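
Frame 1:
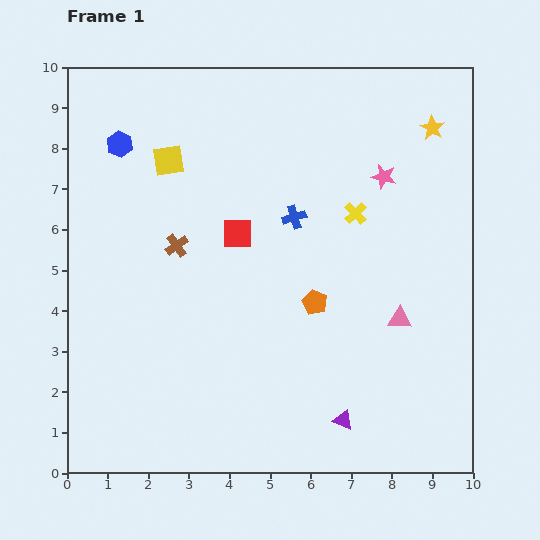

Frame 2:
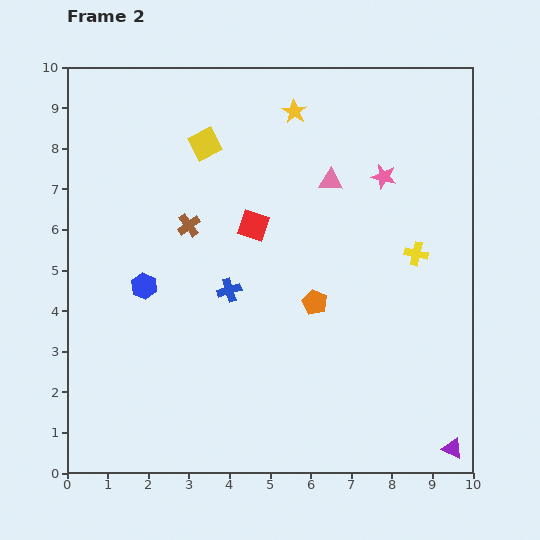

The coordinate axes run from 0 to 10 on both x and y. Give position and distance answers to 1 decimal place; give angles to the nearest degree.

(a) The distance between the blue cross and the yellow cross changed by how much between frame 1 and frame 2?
+3.2

Distance in frame 1: 1.5. Distance in frame 2: 4.7.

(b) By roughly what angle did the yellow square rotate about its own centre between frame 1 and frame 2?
18° counter-clockwise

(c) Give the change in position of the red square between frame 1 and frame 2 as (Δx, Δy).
(0.4, 0.2)

The red square was at (4.2, 5.9) in frame 1 and (4.6, 6.1) in frame 2.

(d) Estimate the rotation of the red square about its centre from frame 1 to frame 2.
18° clockwise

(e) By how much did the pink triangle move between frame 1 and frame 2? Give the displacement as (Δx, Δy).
(-1.7, 3.4)

The pink triangle was at (8.2, 3.8) in frame 1 and (6.5, 7.2) in frame 2.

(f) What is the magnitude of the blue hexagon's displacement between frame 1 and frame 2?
3.6

The blue hexagon moved from (1.3, 8.1) to (1.9, 4.6), a distance of √(0.6² + 3.5²) ≈ 3.6.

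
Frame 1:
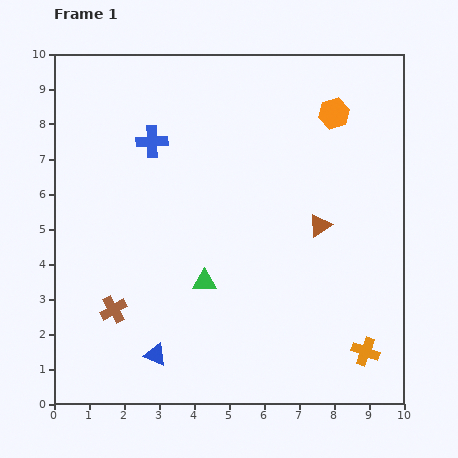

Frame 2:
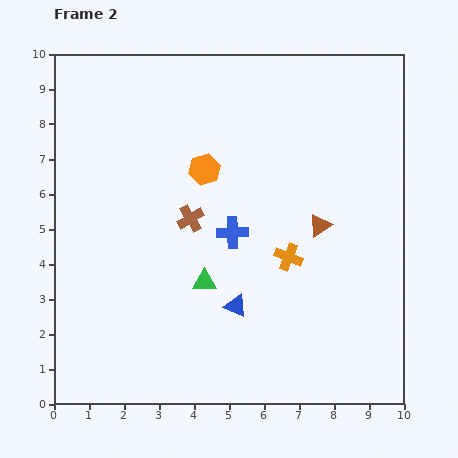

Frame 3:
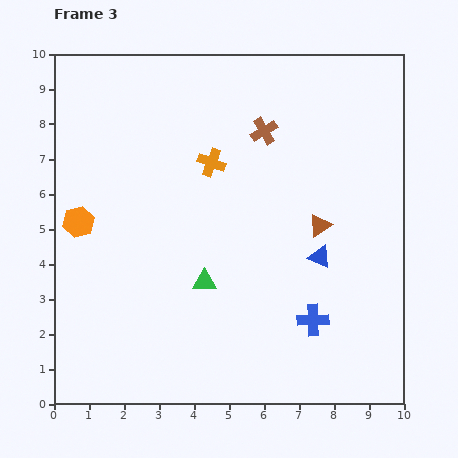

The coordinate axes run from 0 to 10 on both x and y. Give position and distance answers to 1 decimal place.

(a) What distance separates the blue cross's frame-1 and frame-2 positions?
3.5

The blue cross moved from (2.8, 7.5) to (5.1, 4.9), a distance of √(2.3² + 2.6²) ≈ 3.5.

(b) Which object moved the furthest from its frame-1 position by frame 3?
the orange hexagon

(moved 7.9; next 7.0)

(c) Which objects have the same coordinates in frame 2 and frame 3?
the brown triangle, the green triangle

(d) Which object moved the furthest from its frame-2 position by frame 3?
the orange hexagon

(moved 3.9; next 3.5)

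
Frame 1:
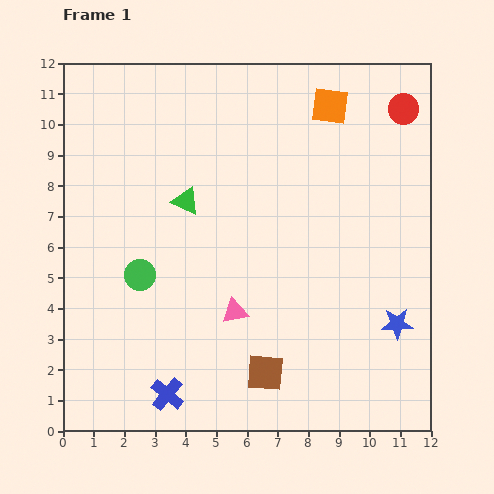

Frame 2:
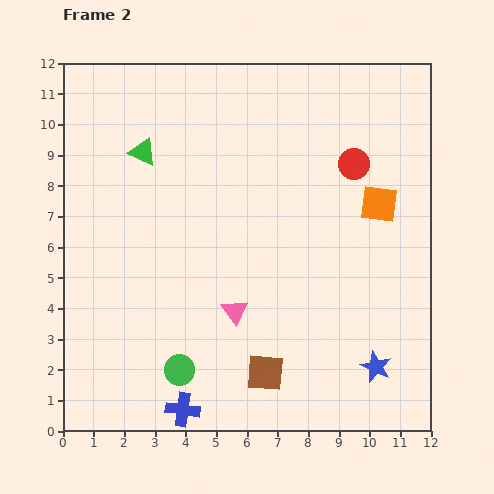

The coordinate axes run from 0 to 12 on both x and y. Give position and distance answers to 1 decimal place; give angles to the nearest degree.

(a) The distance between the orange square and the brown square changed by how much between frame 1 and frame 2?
-2.3

Distance in frame 1: 8.9. Distance in frame 2: 6.6.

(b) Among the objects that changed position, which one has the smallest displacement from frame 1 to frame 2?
the blue cross

(moved 0.7)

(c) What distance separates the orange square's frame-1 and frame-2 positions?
3.6

The orange square moved from (8.7, 10.6) to (10.3, 7.4), a distance of √(1.6² + 3.2²) ≈ 3.6.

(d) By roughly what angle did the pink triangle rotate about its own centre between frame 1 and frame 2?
53° counter-clockwise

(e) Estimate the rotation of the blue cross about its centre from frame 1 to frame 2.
31° counter-clockwise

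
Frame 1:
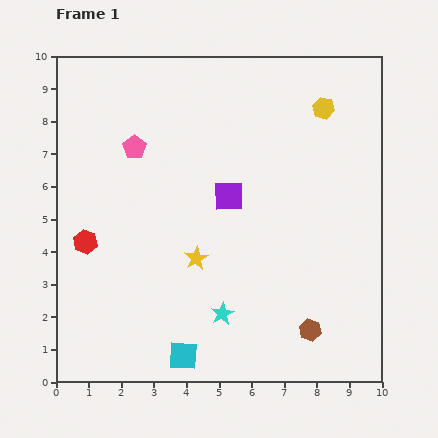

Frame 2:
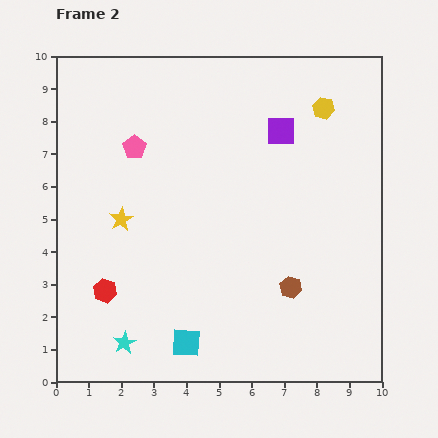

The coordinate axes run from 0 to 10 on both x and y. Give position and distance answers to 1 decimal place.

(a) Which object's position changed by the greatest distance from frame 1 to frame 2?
the cyan star

(moved 3.1; next 2.6)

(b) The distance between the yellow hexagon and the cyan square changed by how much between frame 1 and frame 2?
-0.4

Distance in frame 1: 8.7. Distance in frame 2: 8.3.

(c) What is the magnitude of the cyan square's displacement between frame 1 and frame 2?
0.4

The cyan square moved from (3.9, 0.8) to (4.0, 1.2), a distance of √(0.1² + 0.4²) ≈ 0.4.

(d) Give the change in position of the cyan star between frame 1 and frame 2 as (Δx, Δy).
(-3.0, -0.9)

The cyan star was at (5.1, 2.1) in frame 1 and (2.1, 1.2) in frame 2.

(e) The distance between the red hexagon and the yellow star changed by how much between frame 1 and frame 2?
-1.1

Distance in frame 1: 3.4. Distance in frame 2: 2.3.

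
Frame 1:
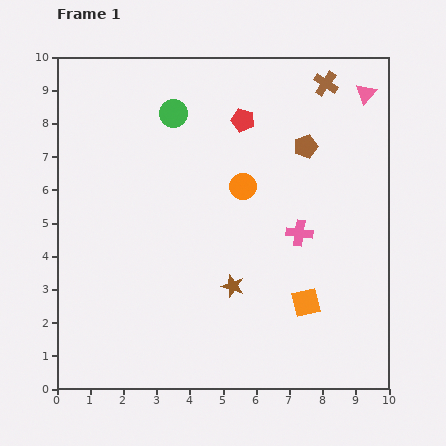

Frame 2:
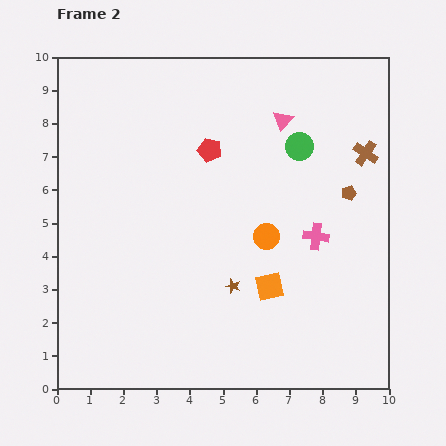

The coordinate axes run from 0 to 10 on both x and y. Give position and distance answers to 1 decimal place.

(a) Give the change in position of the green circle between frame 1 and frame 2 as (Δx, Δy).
(3.8, -1.0)

The green circle was at (3.5, 8.3) in frame 1 and (7.3, 7.3) in frame 2.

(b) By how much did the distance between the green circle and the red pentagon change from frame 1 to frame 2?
+0.6

Distance in frame 1: 2.1. Distance in frame 2: 2.7.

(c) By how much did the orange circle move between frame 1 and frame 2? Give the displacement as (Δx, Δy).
(0.7, -1.5)

The orange circle was at (5.6, 6.1) in frame 1 and (6.3, 4.6) in frame 2.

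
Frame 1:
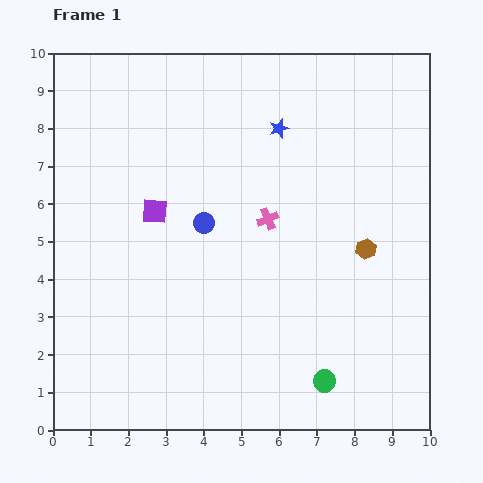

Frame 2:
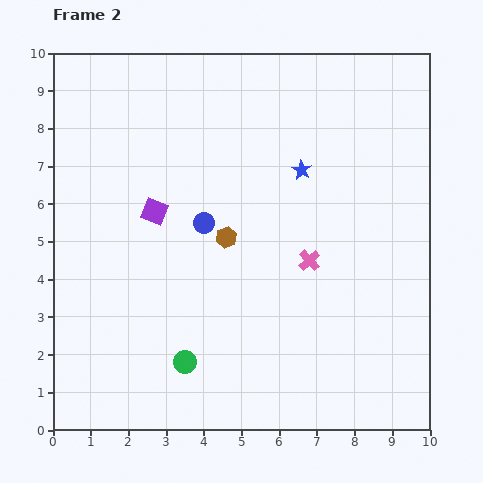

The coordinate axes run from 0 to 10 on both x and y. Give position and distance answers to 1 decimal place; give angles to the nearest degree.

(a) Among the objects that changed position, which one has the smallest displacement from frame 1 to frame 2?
the blue star

(moved 1.3)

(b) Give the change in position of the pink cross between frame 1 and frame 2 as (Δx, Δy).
(1.1, -1.1)

The pink cross was at (5.7, 5.6) in frame 1 and (6.8, 4.5) in frame 2.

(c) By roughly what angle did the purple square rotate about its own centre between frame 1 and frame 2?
18° clockwise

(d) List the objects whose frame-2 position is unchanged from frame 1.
the blue circle, the purple square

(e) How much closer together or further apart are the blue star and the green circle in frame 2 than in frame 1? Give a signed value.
-0.8

Distance in frame 1: 6.8. Distance in frame 2: 6.0.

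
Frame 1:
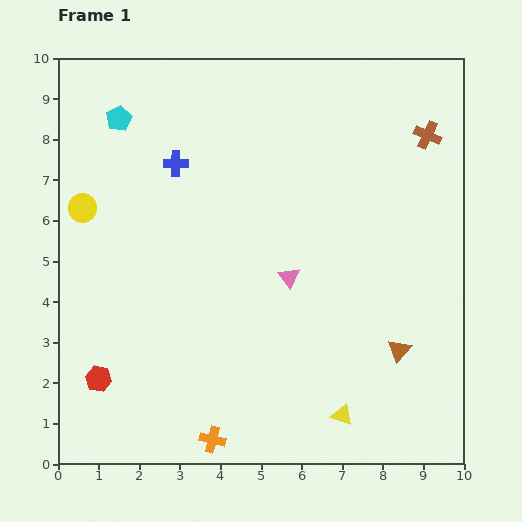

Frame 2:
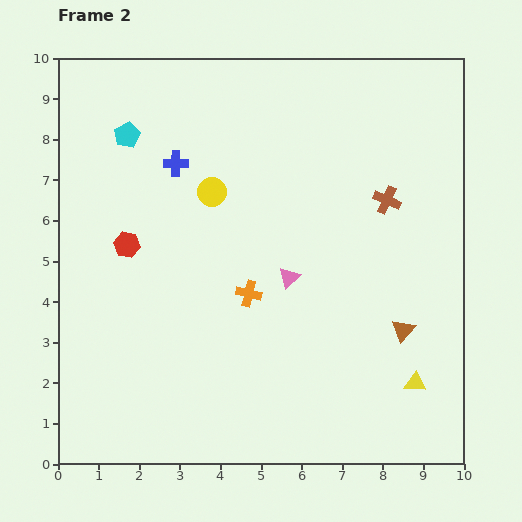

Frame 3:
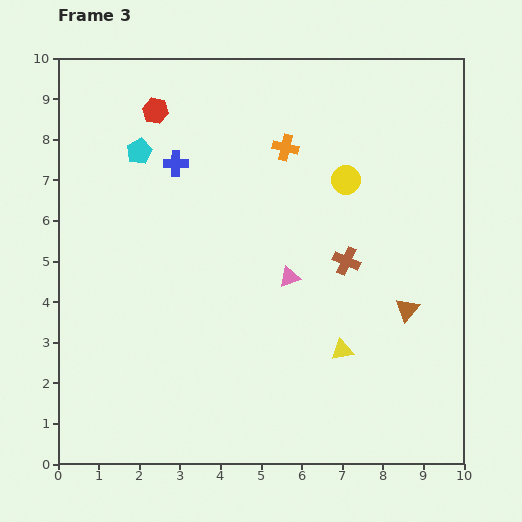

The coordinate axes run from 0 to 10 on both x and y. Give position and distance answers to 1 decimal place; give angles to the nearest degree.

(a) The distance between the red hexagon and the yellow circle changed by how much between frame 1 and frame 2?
-1.7

Distance in frame 1: 4.2. Distance in frame 2: 2.5.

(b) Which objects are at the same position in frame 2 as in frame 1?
the pink triangle, the blue cross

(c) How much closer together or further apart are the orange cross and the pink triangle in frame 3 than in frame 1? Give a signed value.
-1.2

Distance in frame 1: 4.4. Distance in frame 3: 3.2.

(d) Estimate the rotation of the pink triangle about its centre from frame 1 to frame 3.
49° clockwise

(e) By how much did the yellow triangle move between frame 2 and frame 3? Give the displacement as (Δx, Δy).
(-1.8, 0.8)

The yellow triangle was at (8.8, 2.0) in frame 2 and (7.0, 2.8) in frame 3.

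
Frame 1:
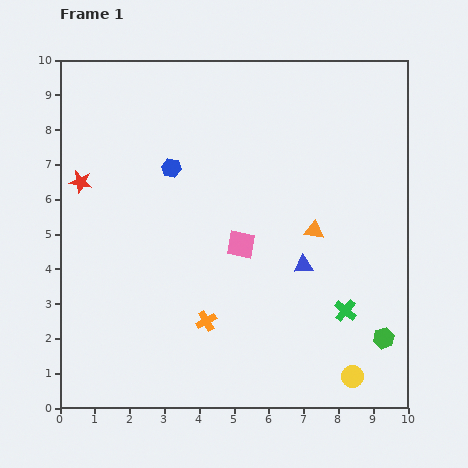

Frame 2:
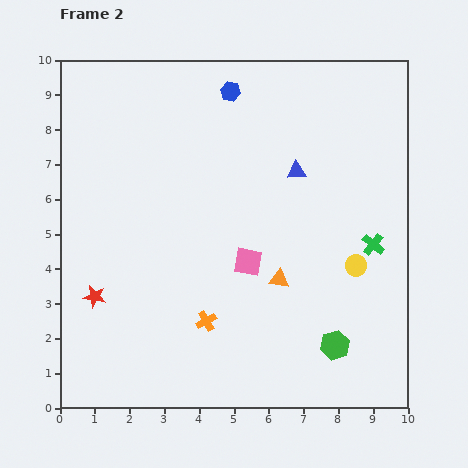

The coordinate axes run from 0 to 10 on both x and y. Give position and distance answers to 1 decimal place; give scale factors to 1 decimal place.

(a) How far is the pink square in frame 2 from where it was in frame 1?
0.5

The pink square moved from (5.2, 4.7) to (5.4, 4.2), a distance of √(0.2² + 0.5²) ≈ 0.5.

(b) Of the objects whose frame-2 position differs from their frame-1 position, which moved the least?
the pink square

(moved 0.5)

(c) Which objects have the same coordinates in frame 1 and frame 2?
the orange cross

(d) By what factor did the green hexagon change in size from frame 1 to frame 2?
1.4×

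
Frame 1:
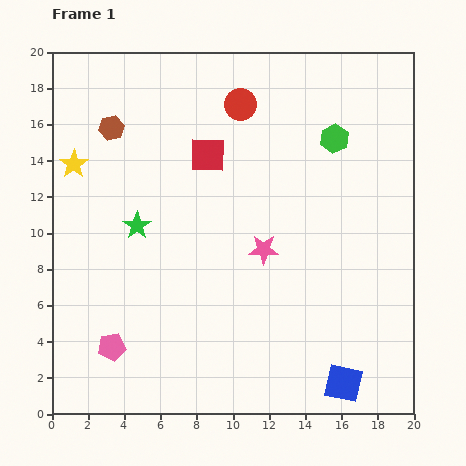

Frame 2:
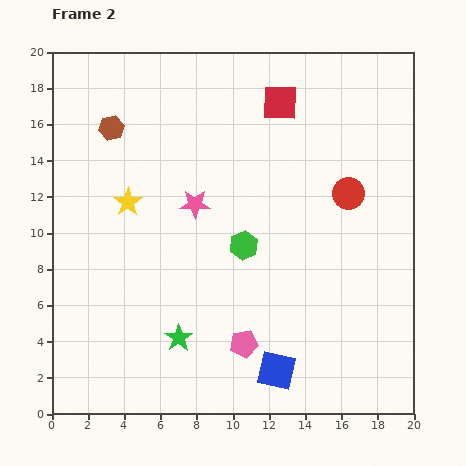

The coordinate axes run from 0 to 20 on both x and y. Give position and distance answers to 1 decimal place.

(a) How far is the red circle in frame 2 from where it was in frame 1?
7.7

The red circle moved from (10.4, 17.1) to (16.4, 12.2), a distance of √(6.0² + 4.9²) ≈ 7.7.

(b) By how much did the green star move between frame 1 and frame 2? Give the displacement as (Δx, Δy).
(2.3, -6.2)

The green star was at (4.7, 10.4) in frame 1 and (7.0, 4.2) in frame 2.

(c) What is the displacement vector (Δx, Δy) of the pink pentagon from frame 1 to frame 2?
(7.3, 0.2)

The pink pentagon was at (3.3, 3.7) in frame 1 and (10.6, 3.9) in frame 2.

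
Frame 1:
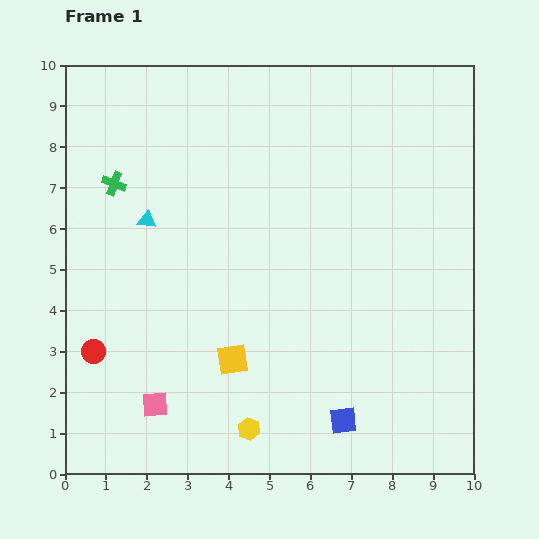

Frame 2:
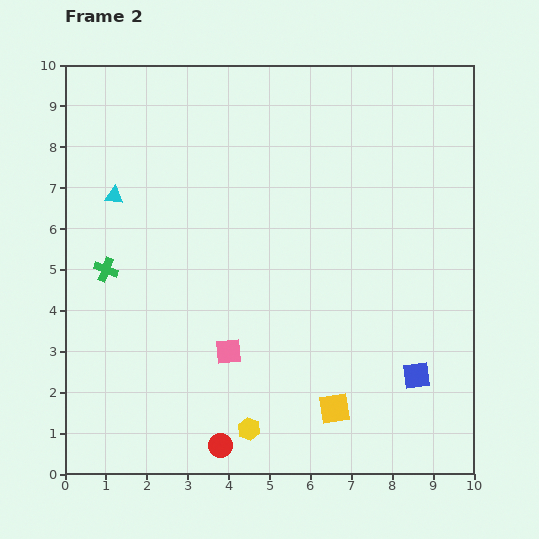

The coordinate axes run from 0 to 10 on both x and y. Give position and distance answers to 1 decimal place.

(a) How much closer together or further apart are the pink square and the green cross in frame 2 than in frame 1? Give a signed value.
-1.9

Distance in frame 1: 5.5. Distance in frame 2: 3.6.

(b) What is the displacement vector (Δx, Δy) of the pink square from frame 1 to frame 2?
(1.8, 1.3)

The pink square was at (2.2, 1.7) in frame 1 and (4.0, 3.0) in frame 2.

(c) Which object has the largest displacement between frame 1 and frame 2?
the red circle

(moved 3.9; next 2.8)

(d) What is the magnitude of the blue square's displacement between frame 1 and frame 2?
2.1

The blue square moved from (6.8, 1.3) to (8.6, 2.4), a distance of √(1.8² + 1.1²) ≈ 2.1.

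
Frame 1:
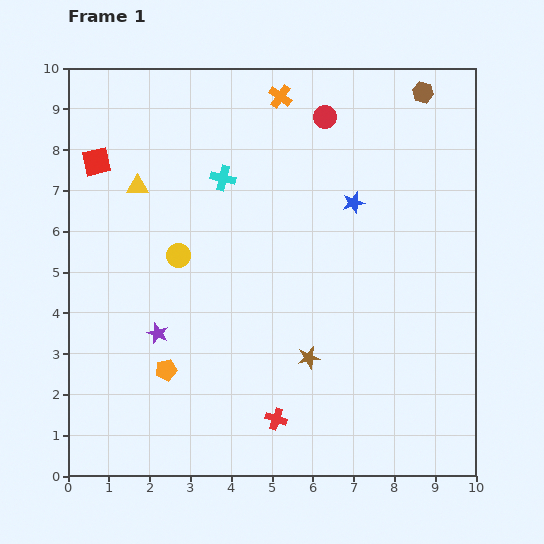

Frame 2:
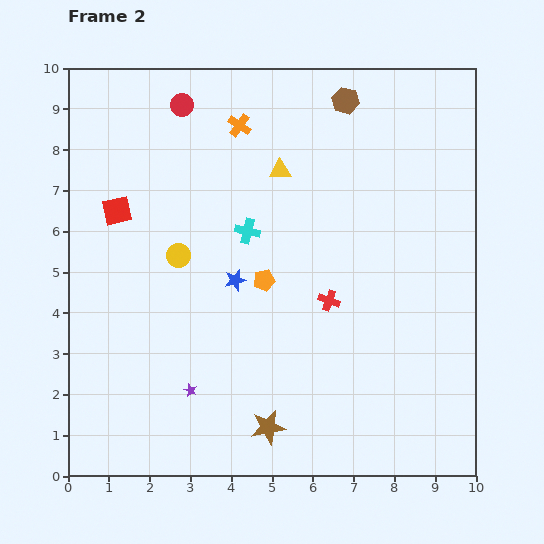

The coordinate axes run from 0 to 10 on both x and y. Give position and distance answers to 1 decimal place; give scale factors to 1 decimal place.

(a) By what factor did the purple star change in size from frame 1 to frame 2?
0.6×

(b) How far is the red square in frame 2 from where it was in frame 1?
1.3

The red square moved from (0.7, 7.7) to (1.2, 6.5), a distance of √(0.5² + 1.2²) ≈ 1.3.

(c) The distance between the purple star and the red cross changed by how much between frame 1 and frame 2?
+0.4

Distance in frame 1: 3.6. Distance in frame 2: 4.0.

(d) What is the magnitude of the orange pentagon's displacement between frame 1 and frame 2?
3.3

The orange pentagon moved from (2.4, 2.6) to (4.8, 4.8), a distance of √(2.4² + 2.2²) ≈ 3.3.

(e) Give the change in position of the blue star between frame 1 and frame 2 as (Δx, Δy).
(-2.9, -1.9)

The blue star was at (7.0, 6.7) in frame 1 and (4.1, 4.8) in frame 2.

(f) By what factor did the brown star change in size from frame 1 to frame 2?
1.6×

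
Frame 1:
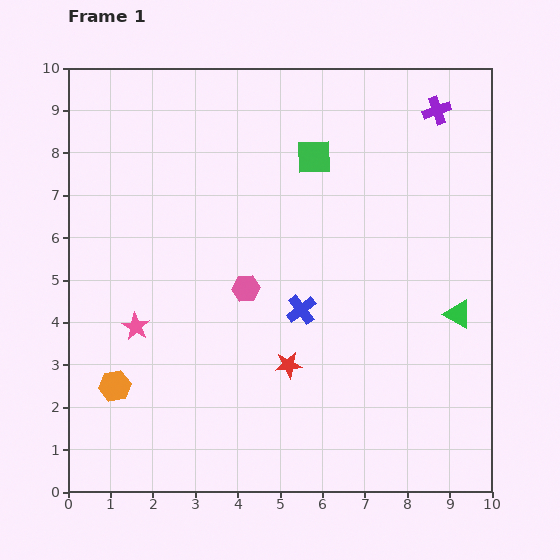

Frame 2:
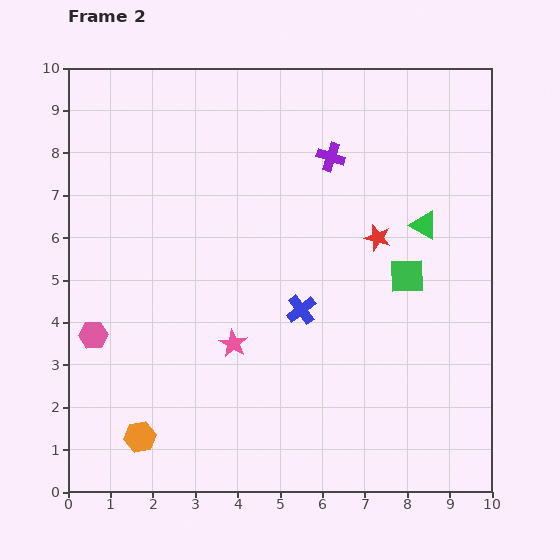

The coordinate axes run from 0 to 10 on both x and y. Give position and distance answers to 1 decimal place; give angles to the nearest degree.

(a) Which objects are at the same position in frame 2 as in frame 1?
the blue cross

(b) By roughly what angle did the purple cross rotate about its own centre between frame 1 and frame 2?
38° clockwise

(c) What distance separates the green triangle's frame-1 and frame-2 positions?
2.2

The green triangle moved from (9.2, 4.2) to (8.4, 6.3), a distance of √(0.8² + 2.1²) ≈ 2.2.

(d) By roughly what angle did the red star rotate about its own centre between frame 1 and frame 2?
22° clockwise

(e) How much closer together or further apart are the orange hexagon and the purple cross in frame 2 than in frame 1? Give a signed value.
-2.0

Distance in frame 1: 10.0. Distance in frame 2: 8.0.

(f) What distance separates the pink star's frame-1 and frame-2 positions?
2.3

The pink star moved from (1.6, 3.9) to (3.9, 3.5), a distance of √(2.3² + 0.4²) ≈ 2.3.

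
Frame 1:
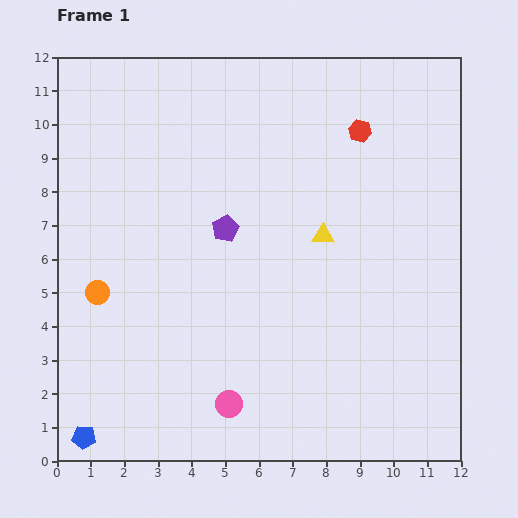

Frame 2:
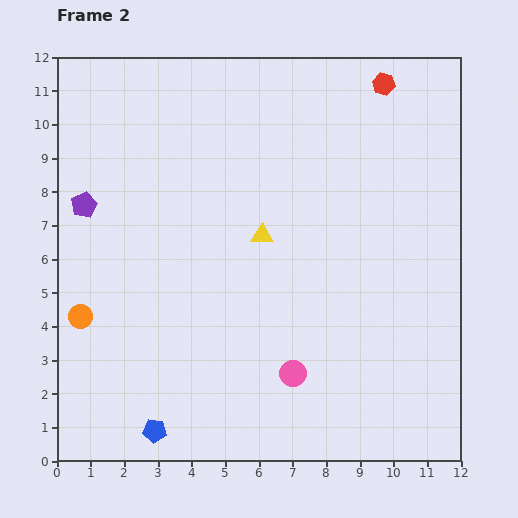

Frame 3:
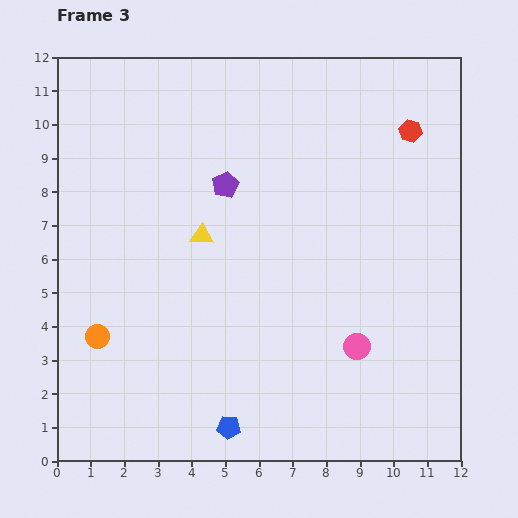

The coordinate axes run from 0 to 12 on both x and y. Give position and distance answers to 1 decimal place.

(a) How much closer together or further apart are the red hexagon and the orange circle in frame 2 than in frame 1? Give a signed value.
+2.1

Distance in frame 1: 9.2. Distance in frame 2: 11.3.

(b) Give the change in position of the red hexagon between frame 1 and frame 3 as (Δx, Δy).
(1.5, 0.0)

The red hexagon was at (9.0, 9.8) in frame 1 and (10.5, 9.8) in frame 3.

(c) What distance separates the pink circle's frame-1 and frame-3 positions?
4.2

The pink circle moved from (5.1, 1.7) to (8.9, 3.4), a distance of √(3.8² + 1.7²) ≈ 4.2.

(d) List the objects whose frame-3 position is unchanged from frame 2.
none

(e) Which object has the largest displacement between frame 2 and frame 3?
the purple pentagon

(moved 4.2; next 2.2)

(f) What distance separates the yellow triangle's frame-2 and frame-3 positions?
1.8

The yellow triangle moved from (6.1, 6.7) to (4.3, 6.7), a distance of √(1.8² + 0.0²) ≈ 1.8.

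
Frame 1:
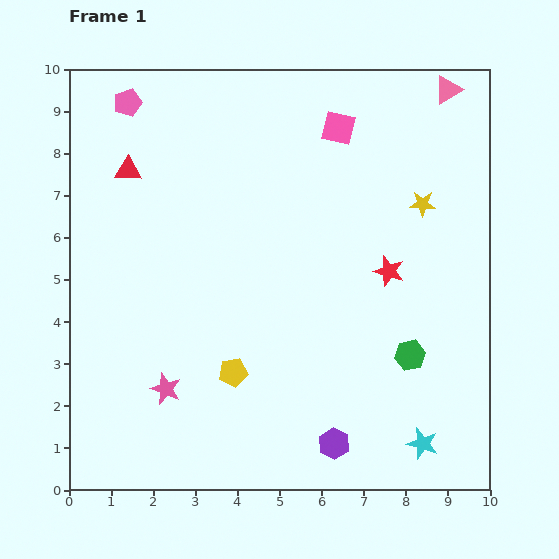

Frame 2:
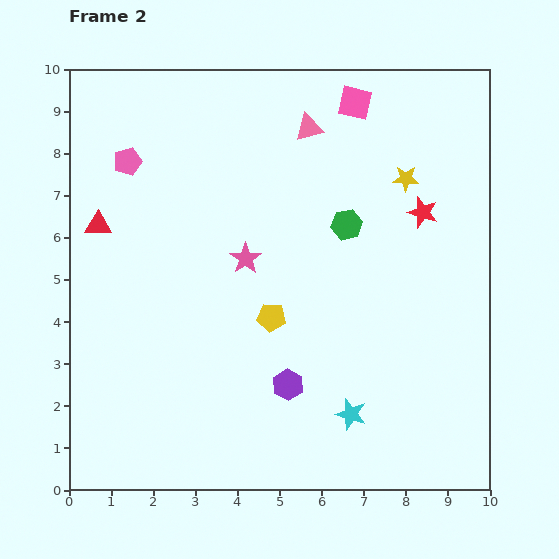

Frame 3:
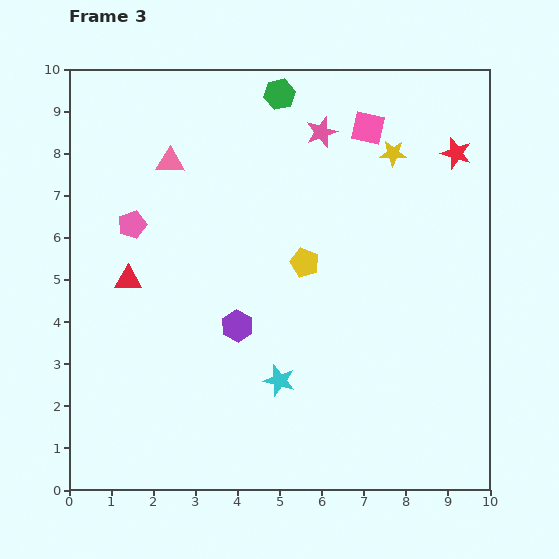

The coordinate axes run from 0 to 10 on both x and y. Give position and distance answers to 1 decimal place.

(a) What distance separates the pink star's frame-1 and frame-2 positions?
3.6

The pink star moved from (2.3, 2.4) to (4.2, 5.5), a distance of √(1.9² + 3.1²) ≈ 3.6.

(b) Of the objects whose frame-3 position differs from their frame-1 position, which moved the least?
the pink square

(moved 0.7)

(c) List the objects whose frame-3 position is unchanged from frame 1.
none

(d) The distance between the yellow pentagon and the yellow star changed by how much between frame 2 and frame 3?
-1.3

Distance in frame 2: 4.6. Distance in frame 3: 3.3.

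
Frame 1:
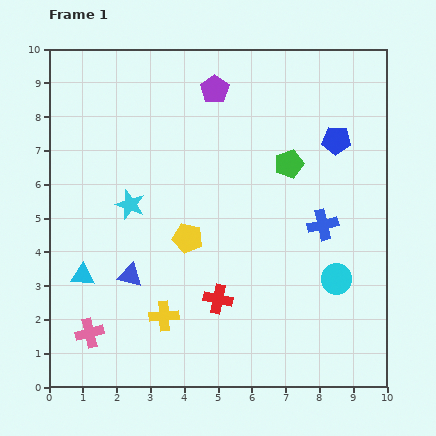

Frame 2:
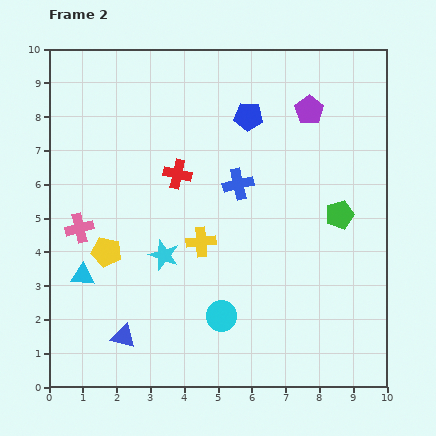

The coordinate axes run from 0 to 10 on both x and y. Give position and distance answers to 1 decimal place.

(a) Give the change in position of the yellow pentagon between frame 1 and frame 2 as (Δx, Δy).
(-2.4, -0.4)

The yellow pentagon was at (4.1, 4.4) in frame 1 and (1.7, 4.0) in frame 2.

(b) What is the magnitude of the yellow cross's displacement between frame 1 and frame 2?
2.5

The yellow cross moved from (3.4, 2.1) to (4.5, 4.3), a distance of √(1.1² + 2.2²) ≈ 2.5.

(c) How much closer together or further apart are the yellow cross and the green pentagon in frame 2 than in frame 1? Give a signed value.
-1.6

Distance in frame 1: 5.8. Distance in frame 2: 4.2.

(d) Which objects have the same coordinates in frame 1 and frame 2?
the cyan triangle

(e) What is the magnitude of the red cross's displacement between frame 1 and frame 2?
3.9

The red cross moved from (5.0, 2.6) to (3.8, 6.3), a distance of √(1.2² + 3.7²) ≈ 3.9.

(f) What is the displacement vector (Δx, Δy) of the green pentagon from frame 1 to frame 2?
(1.5, -1.5)

The green pentagon was at (7.1, 6.6) in frame 1 and (8.6, 5.1) in frame 2.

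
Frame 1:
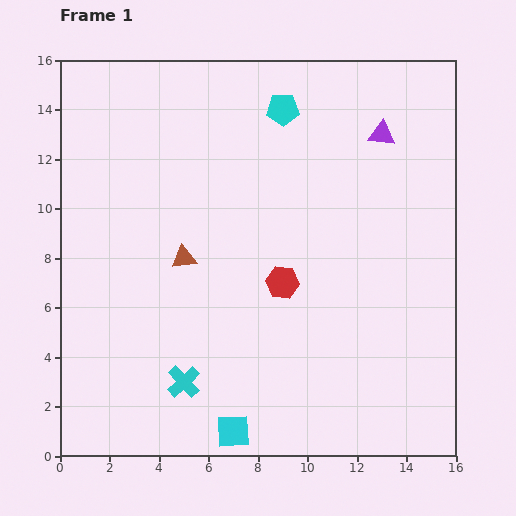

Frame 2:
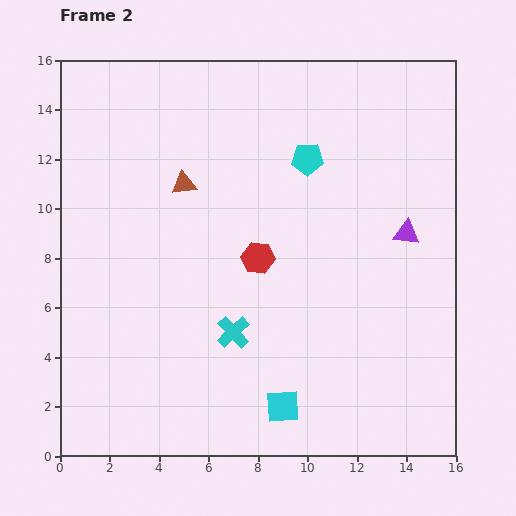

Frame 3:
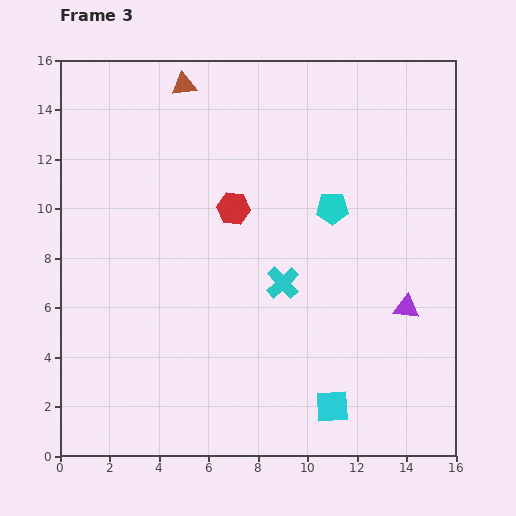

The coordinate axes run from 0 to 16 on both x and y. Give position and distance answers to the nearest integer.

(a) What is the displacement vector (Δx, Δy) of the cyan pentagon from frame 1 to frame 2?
(1, -2)

The cyan pentagon was at (9, 14) in frame 1 and (10, 12) in frame 2.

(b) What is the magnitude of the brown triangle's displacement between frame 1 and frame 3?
7

The brown triangle moved from (5, 8) to (5, 15), a distance of √(0² + 7²) ≈ 7.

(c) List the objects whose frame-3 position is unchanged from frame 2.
none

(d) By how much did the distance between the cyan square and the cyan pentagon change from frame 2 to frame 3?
-2

Distance in frame 2: 10. Distance in frame 3: 8.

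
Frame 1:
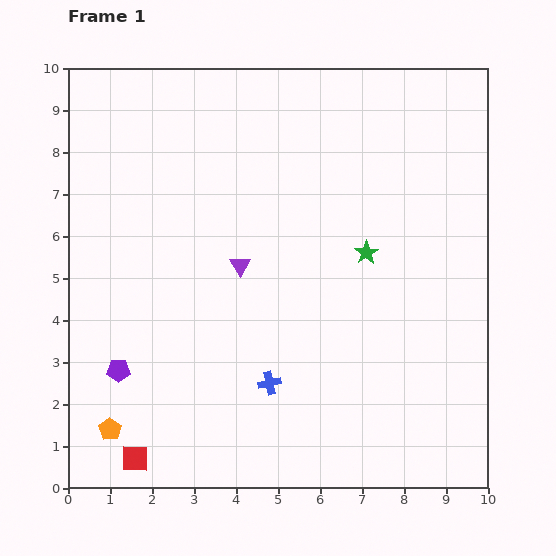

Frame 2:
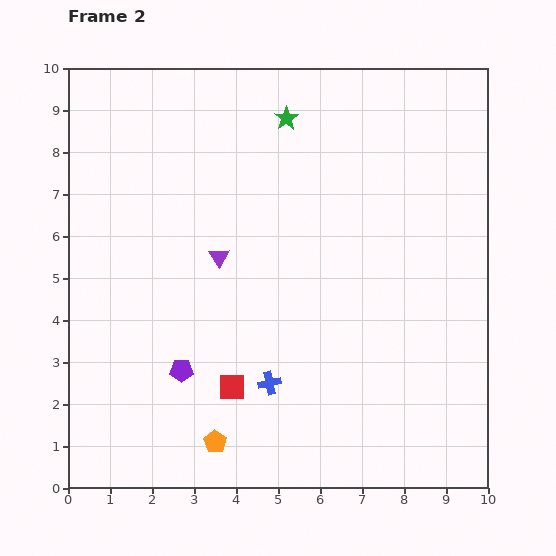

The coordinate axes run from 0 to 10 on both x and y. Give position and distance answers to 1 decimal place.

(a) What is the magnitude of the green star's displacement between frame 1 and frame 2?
3.7

The green star moved from (7.1, 5.6) to (5.2, 8.8), a distance of √(1.9² + 3.2²) ≈ 3.7.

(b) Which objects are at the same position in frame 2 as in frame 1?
the blue cross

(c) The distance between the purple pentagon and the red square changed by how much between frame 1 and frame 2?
-0.8

Distance in frame 1: 2.1. Distance in frame 2: 1.3.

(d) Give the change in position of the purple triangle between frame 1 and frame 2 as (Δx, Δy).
(-0.5, 0.2)

The purple triangle was at (4.1, 5.3) in frame 1 and (3.6, 5.5) in frame 2.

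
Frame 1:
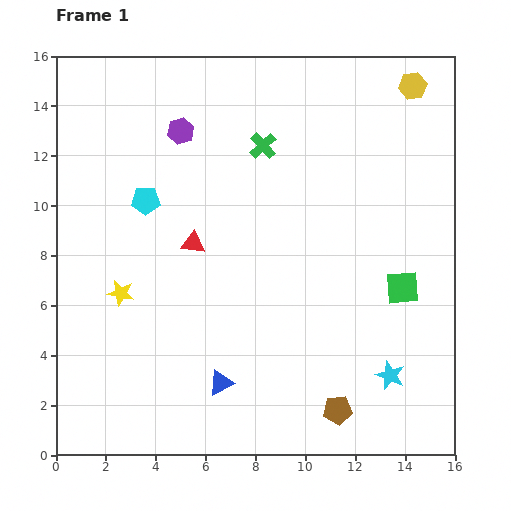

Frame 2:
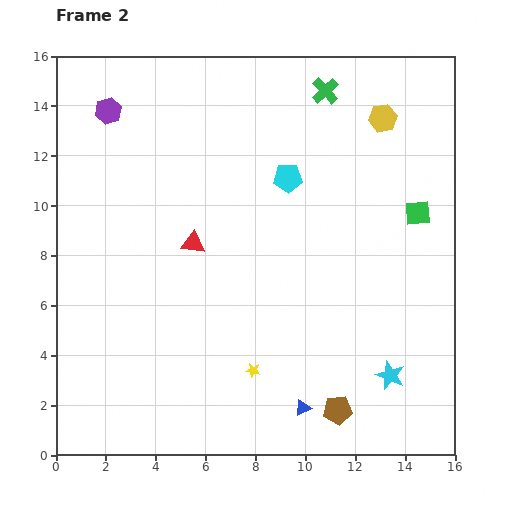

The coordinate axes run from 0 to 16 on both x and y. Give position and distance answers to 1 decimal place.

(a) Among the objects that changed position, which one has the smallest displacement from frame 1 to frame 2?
the yellow hexagon

(moved 1.8)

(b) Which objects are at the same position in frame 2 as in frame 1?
the brown pentagon, the cyan star, the red triangle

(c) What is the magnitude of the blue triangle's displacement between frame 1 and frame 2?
3.4

The blue triangle moved from (6.6, 2.9) to (9.9, 1.9), a distance of √(3.3² + 1.0²) ≈ 3.4.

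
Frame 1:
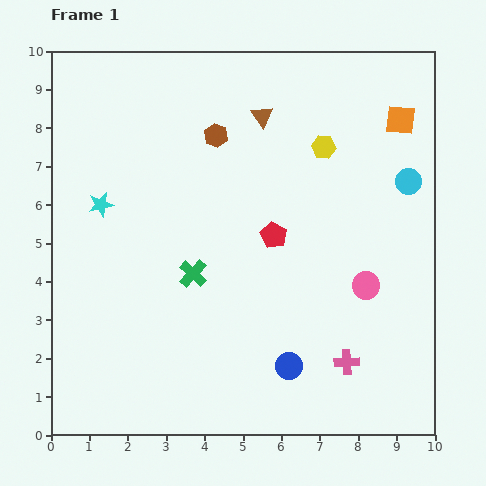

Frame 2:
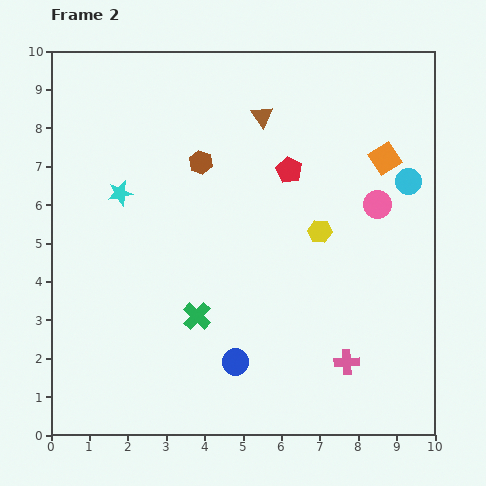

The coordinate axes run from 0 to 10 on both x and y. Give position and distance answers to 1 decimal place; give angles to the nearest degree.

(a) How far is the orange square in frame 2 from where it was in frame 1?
1.1

The orange square moved from (9.1, 8.2) to (8.7, 7.2), a distance of √(0.4² + 1.0²) ≈ 1.1.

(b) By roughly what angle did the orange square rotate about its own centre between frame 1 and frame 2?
39° counter-clockwise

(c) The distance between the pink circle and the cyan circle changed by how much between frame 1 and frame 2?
-1.9

Distance in frame 1: 2.9. Distance in frame 2: 1.0.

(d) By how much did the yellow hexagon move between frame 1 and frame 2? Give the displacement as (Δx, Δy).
(-0.1, -2.2)

The yellow hexagon was at (7.1, 7.5) in frame 1 and (7.0, 5.3) in frame 2.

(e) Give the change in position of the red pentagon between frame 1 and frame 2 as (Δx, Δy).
(0.4, 1.7)

The red pentagon was at (5.8, 5.2) in frame 1 and (6.2, 6.9) in frame 2.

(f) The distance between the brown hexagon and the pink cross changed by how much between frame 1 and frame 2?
-0.4

Distance in frame 1: 6.8. Distance in frame 2: 6.4.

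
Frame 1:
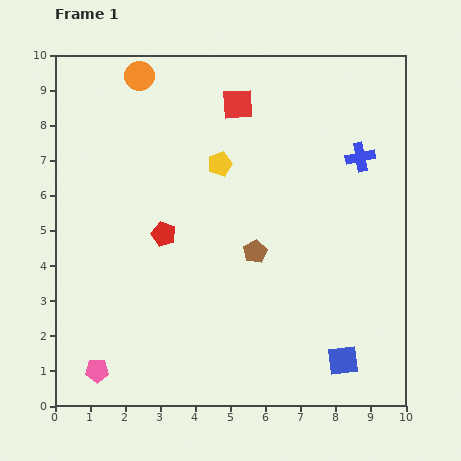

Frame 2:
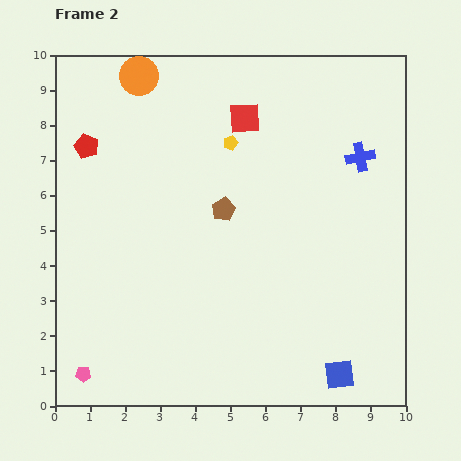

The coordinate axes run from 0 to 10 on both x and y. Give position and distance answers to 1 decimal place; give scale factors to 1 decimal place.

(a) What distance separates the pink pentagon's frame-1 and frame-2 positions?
0.4

The pink pentagon moved from (1.2, 1.0) to (0.8, 0.9), a distance of √(0.4² + 0.1²) ≈ 0.4.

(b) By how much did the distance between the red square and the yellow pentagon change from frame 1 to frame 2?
-1.0

Distance in frame 1: 1.8. Distance in frame 2: 0.8.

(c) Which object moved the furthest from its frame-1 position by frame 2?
the red pentagon

(moved 3.3; next 1.5)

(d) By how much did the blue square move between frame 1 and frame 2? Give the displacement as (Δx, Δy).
(-0.1, -0.4)

The blue square was at (8.2, 1.3) in frame 1 and (8.1, 0.9) in frame 2.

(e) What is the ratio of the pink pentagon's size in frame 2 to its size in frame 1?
0.7×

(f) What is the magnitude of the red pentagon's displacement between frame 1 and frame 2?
3.3

The red pentagon moved from (3.1, 4.9) to (0.9, 7.4), a distance of √(2.2² + 2.5²) ≈ 3.3.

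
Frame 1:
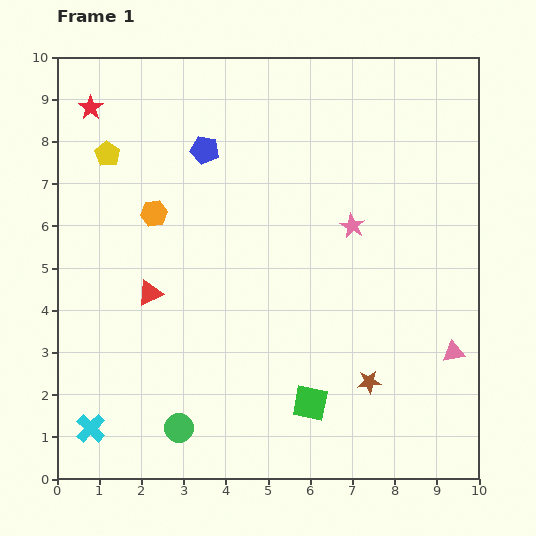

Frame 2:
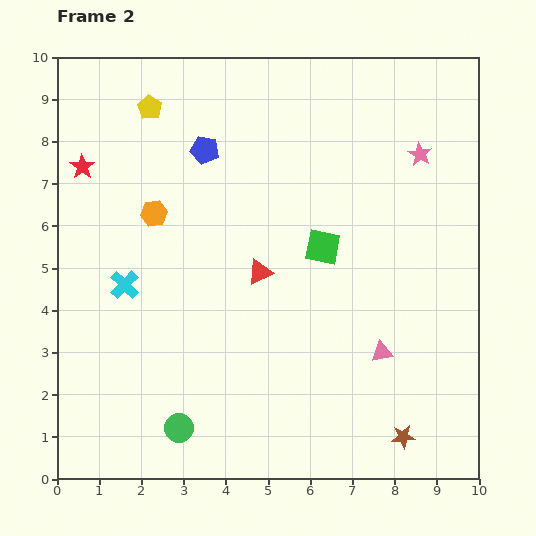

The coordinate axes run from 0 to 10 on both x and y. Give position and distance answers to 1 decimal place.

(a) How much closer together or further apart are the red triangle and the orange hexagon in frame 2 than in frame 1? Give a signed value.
+1.0

Distance in frame 1: 1.9. Distance in frame 2: 2.9.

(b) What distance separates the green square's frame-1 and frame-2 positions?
3.7

The green square moved from (6.0, 1.8) to (6.3, 5.5), a distance of √(0.3² + 3.7²) ≈ 3.7.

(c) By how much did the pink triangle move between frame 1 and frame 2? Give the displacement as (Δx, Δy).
(-1.7, 0.0)

The pink triangle was at (9.4, 3.0) in frame 1 and (7.7, 3.0) in frame 2.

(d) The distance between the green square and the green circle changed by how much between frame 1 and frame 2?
+2.3

Distance in frame 1: 3.2. Distance in frame 2: 5.5.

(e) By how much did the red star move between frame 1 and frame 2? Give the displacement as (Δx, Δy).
(-0.2, -1.4)

The red star was at (0.8, 8.8) in frame 1 and (0.6, 7.4) in frame 2.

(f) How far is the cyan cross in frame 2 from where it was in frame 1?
3.5

The cyan cross moved from (0.8, 1.2) to (1.6, 4.6), a distance of √(0.8² + 3.4²) ≈ 3.5.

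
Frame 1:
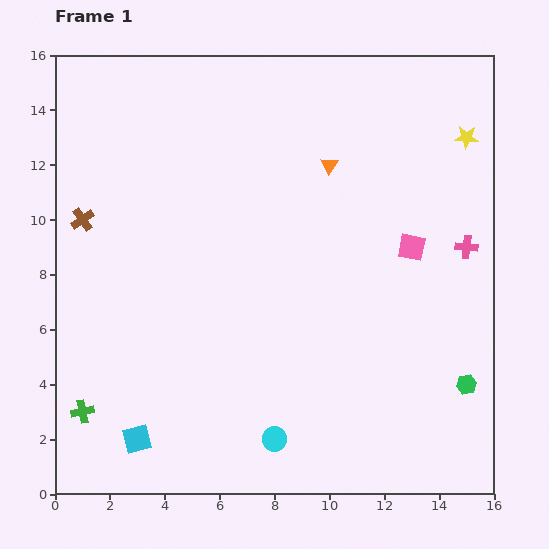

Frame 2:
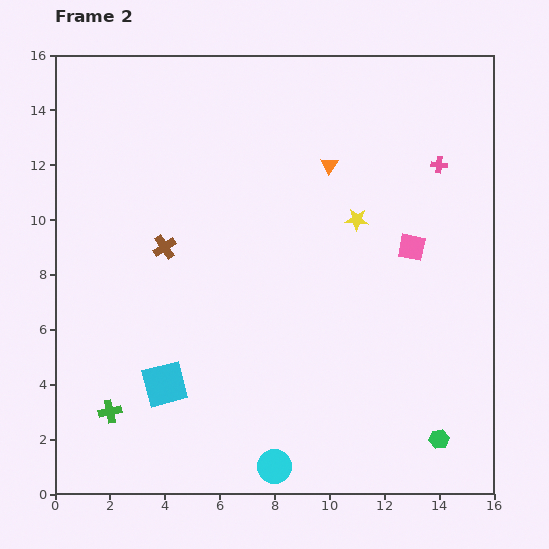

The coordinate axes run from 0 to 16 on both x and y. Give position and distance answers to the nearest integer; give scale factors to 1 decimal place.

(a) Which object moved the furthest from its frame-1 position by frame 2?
the yellow star

(moved 5; next 3)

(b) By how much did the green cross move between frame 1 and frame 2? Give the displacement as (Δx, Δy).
(1, 0)

The green cross was at (1, 3) in frame 1 and (2, 3) in frame 2.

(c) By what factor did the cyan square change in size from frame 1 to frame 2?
1.6×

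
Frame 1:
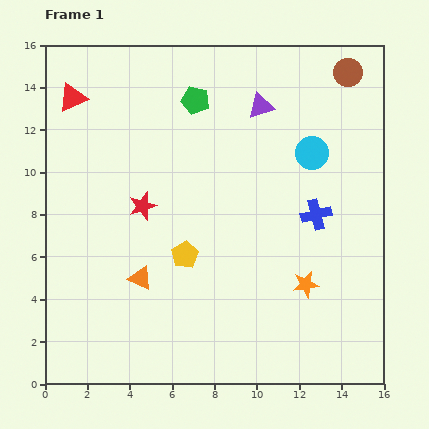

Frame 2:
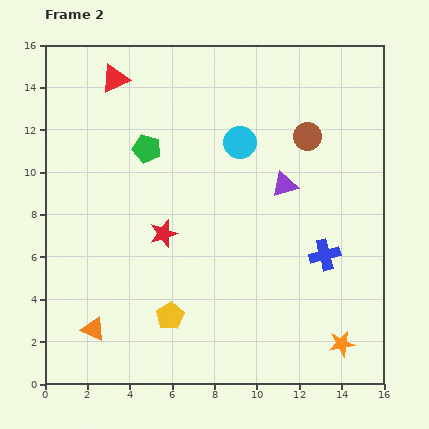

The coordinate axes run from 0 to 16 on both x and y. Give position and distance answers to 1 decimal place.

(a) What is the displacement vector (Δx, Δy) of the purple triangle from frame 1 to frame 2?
(1.1, -3.7)

The purple triangle was at (10.2, 13.1) in frame 1 and (11.3, 9.4) in frame 2.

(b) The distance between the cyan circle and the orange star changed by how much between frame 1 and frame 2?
+4.4

Distance in frame 1: 6.2. Distance in frame 2: 10.6.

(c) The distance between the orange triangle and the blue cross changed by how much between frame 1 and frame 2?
+2.6

Distance in frame 1: 8.8. Distance in frame 2: 11.4.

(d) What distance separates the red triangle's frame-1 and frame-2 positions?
2.2

The red triangle moved from (1.3, 13.5) to (3.3, 14.4), a distance of √(2.0² + 0.9²) ≈ 2.2.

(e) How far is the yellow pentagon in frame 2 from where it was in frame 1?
3.0

The yellow pentagon moved from (6.6, 6.1) to (5.9, 3.2), a distance of √(0.7² + 2.9²) ≈ 3.0.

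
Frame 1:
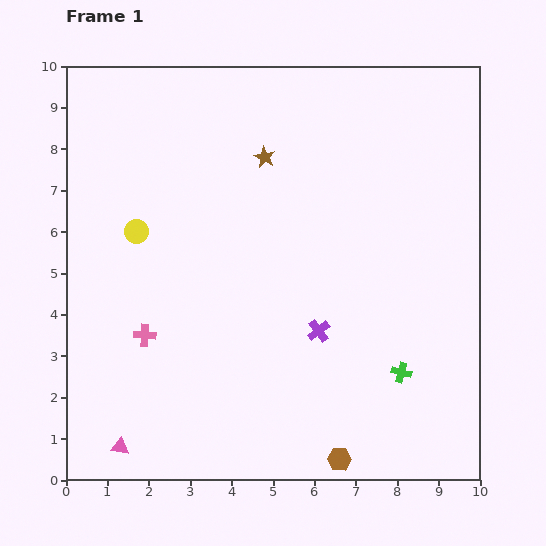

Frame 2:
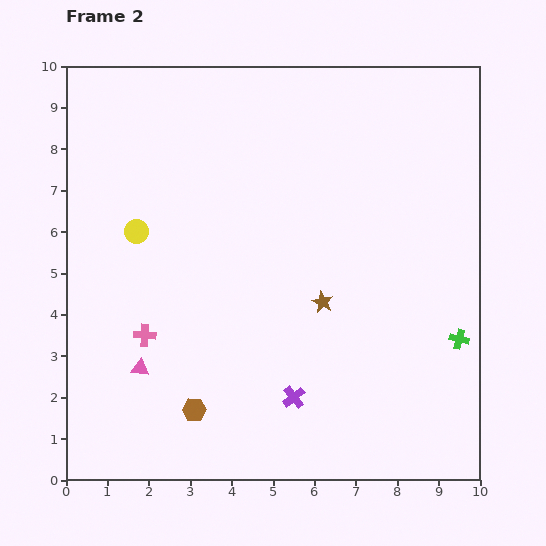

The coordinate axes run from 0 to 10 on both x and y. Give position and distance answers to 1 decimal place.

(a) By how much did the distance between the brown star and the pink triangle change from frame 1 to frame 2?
-3.1

Distance in frame 1: 7.8. Distance in frame 2: 4.7.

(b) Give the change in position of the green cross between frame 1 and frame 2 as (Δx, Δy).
(1.4, 0.8)

The green cross was at (8.1, 2.6) in frame 1 and (9.5, 3.4) in frame 2.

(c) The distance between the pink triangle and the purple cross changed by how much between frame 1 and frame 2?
-1.8

Distance in frame 1: 5.6. Distance in frame 2: 3.8.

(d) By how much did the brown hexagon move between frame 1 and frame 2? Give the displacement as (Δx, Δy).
(-3.5, 1.2)

The brown hexagon was at (6.6, 0.5) in frame 1 and (3.1, 1.7) in frame 2.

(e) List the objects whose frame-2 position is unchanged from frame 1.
the yellow circle, the pink cross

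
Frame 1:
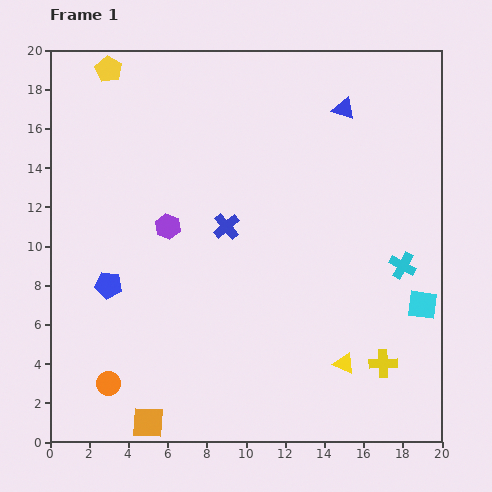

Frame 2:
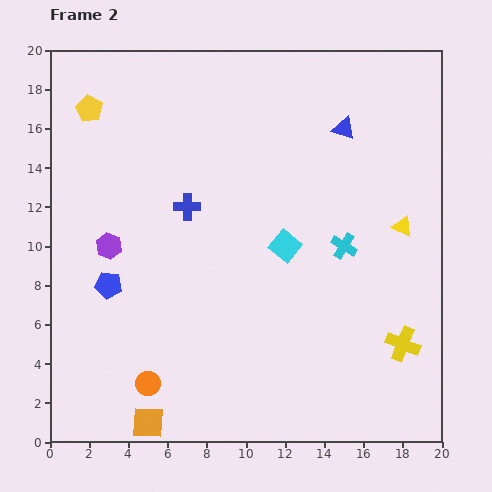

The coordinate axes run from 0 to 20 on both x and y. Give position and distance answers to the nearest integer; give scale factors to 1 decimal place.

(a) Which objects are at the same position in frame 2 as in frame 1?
the blue pentagon, the orange square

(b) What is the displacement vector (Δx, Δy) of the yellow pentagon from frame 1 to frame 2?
(-1, -2)

The yellow pentagon was at (3, 19) in frame 1 and (2, 17) in frame 2.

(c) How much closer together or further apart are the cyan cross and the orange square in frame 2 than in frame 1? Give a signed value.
-2

Distance in frame 1: 15. Distance in frame 2: 13.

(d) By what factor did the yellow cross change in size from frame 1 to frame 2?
1.3×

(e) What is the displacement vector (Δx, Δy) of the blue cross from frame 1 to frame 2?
(-2, 1)

The blue cross was at (9, 11) in frame 1 and (7, 12) in frame 2.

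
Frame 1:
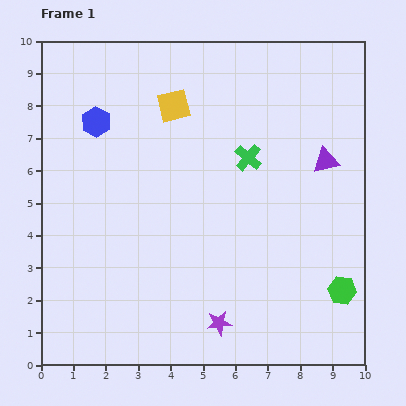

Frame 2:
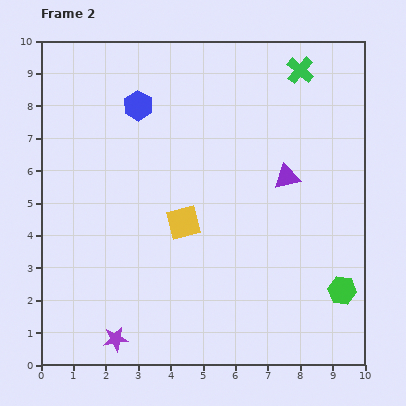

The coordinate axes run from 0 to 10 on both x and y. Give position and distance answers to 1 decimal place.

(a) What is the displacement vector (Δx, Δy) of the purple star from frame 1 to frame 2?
(-3.2, -0.5)

The purple star was at (5.5, 1.3) in frame 1 and (2.3, 0.8) in frame 2.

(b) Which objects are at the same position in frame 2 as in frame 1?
the green hexagon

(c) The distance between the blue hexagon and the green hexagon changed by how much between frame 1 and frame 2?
-0.7

Distance in frame 1: 9.2. Distance in frame 2: 8.5.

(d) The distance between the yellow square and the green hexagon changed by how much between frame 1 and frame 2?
-2.4

Distance in frame 1: 7.7. Distance in frame 2: 5.3.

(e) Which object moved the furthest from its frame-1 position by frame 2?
the yellow square

(moved 3.6; next 3.2)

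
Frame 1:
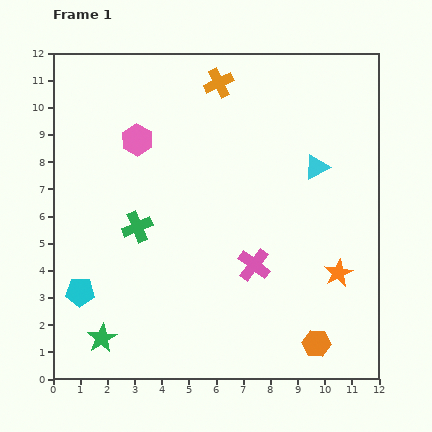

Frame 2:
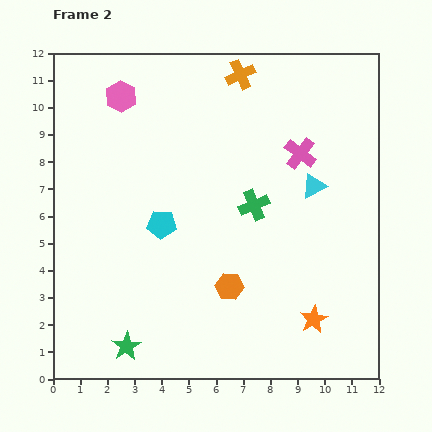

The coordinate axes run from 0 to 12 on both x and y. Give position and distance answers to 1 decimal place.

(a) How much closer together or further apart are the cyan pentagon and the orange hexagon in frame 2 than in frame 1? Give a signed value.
-5.5

Distance in frame 1: 8.9. Distance in frame 2: 3.4.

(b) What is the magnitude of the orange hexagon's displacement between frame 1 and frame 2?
3.8

The orange hexagon moved from (9.7, 1.3) to (6.5, 3.4), a distance of √(3.2² + 2.1²) ≈ 3.8.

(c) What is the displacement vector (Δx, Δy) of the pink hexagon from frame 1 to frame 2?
(-0.6, 1.6)

The pink hexagon was at (3.1, 8.8) in frame 1 and (2.5, 10.4) in frame 2.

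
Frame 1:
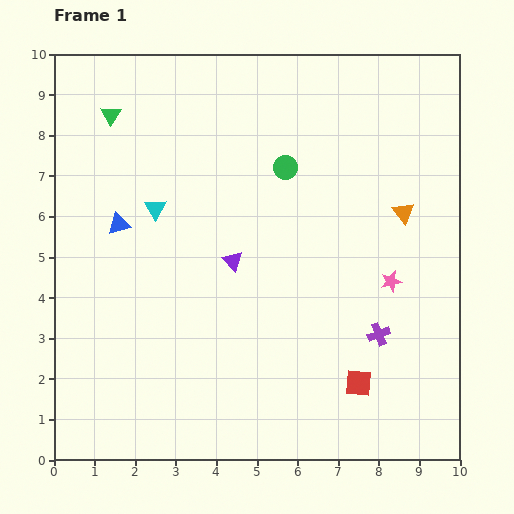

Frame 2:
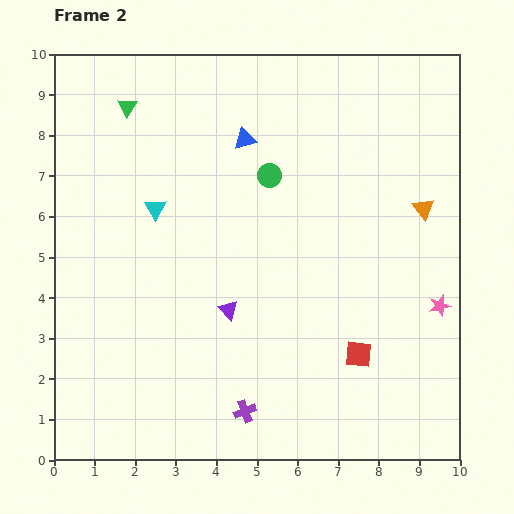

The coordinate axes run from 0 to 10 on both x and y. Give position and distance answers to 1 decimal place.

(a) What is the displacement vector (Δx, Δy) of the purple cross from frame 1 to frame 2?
(-3.3, -1.9)

The purple cross was at (8.0, 3.1) in frame 1 and (4.7, 1.2) in frame 2.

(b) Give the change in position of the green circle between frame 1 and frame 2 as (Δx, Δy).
(-0.4, -0.2)

The green circle was at (5.7, 7.2) in frame 1 and (5.3, 7.0) in frame 2.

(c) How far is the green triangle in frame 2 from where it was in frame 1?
0.4

The green triangle moved from (1.4, 8.5) to (1.8, 8.7), a distance of √(0.4² + 0.2²) ≈ 0.4.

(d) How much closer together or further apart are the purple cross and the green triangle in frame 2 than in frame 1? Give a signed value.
-0.5

Distance in frame 1: 8.5. Distance in frame 2: 8.0.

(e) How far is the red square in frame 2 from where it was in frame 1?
0.7

The red square moved from (7.5, 1.9) to (7.5, 2.6), a distance of √(0.0² + 0.7²) ≈ 0.7.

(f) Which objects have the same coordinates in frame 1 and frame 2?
the cyan triangle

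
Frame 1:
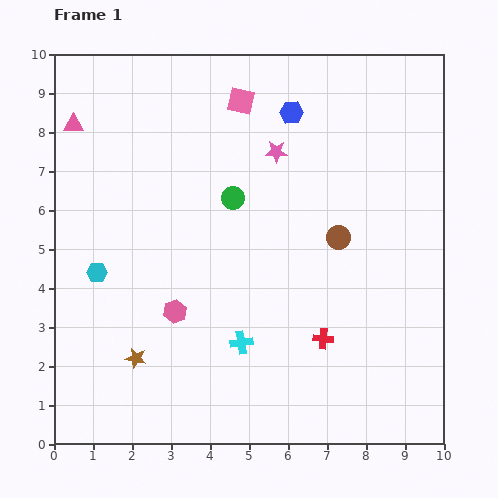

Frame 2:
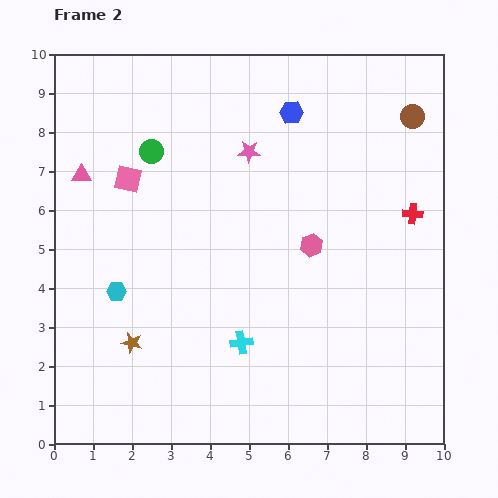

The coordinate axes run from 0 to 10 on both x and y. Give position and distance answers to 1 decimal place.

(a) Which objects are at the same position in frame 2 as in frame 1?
the blue hexagon, the cyan cross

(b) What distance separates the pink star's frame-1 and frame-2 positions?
0.7

The pink star moved from (5.7, 7.5) to (5.0, 7.5), a distance of √(0.7² + 0.0²) ≈ 0.7.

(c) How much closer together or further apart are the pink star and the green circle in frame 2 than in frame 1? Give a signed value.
+0.9

Distance in frame 1: 1.6. Distance in frame 2: 2.5.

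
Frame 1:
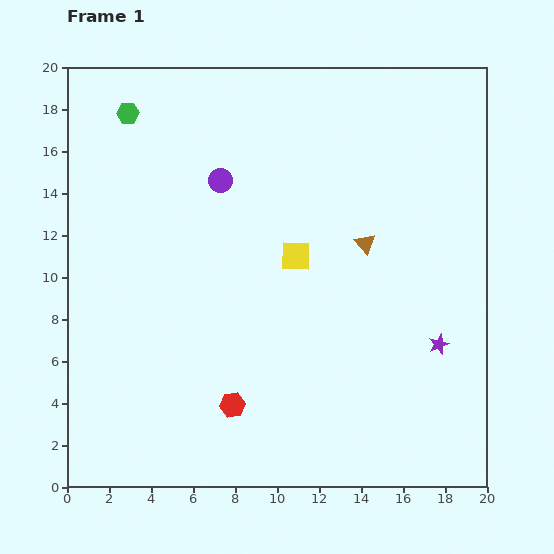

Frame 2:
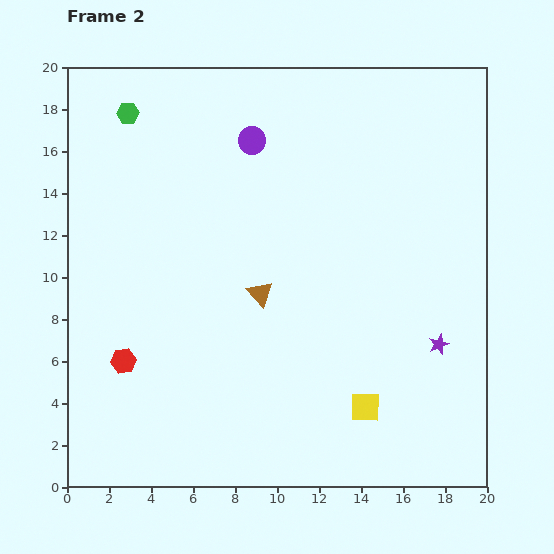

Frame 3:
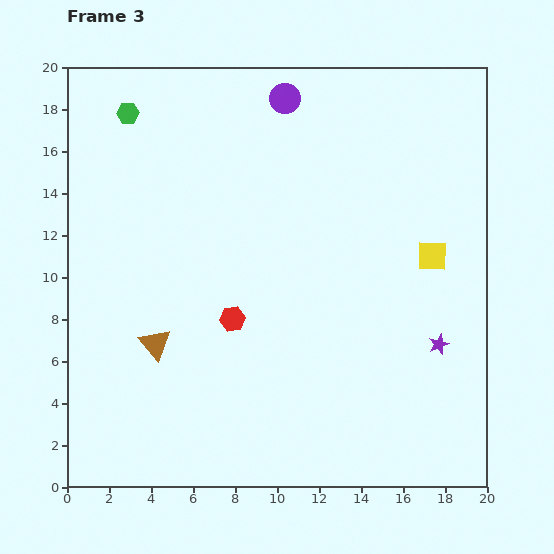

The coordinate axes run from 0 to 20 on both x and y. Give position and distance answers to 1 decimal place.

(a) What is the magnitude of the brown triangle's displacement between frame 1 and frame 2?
5.5

The brown triangle moved from (14.2, 11.6) to (9.2, 9.2), a distance of √(5.0² + 2.4²) ≈ 5.5.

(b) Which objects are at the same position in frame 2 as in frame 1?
the green hexagon, the purple star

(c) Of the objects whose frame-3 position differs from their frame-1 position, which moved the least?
the red hexagon

(moved 4.1)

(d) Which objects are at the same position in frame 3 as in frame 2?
the green hexagon, the purple star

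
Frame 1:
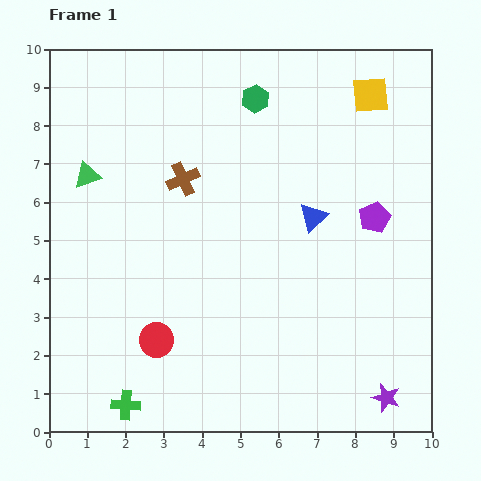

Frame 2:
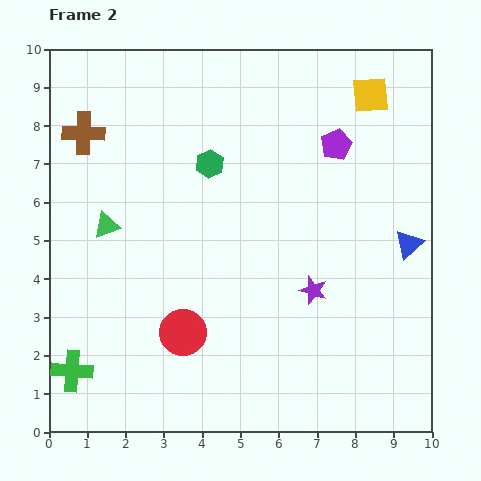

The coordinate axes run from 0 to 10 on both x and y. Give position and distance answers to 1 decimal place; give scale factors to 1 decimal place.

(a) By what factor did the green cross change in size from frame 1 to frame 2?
1.4×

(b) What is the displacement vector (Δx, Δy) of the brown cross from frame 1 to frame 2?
(-2.6, 1.2)

The brown cross was at (3.5, 6.6) in frame 1 and (0.9, 7.8) in frame 2.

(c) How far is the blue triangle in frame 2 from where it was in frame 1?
2.6

The blue triangle moved from (6.9, 5.6) to (9.4, 4.9), a distance of √(2.5² + 0.7²) ≈ 2.6.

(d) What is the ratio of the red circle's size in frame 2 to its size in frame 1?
1.3×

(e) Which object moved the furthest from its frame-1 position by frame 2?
the purple star

(moved 3.4; next 2.9)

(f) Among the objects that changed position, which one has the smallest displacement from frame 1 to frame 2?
the red circle

(moved 0.7)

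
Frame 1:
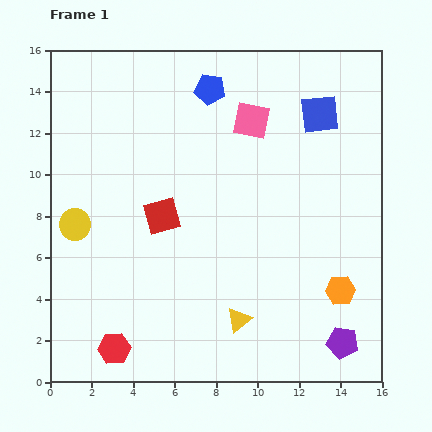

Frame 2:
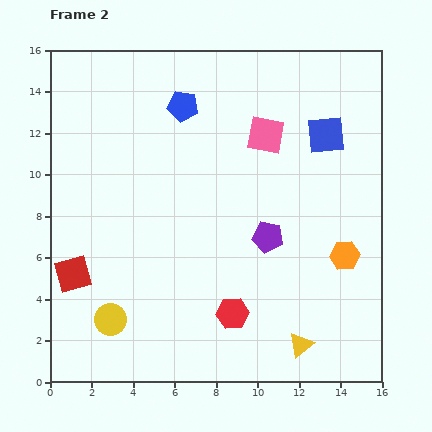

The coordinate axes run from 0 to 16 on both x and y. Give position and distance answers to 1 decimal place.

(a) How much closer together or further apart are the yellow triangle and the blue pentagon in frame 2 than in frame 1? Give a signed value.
+1.6

Distance in frame 1: 11.2. Distance in frame 2: 12.8.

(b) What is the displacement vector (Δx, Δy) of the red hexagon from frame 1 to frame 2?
(5.7, 1.7)

The red hexagon was at (3.1, 1.6) in frame 1 and (8.8, 3.3) in frame 2.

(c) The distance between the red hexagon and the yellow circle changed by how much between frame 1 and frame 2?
-0.4

Distance in frame 1: 6.3. Distance in frame 2: 5.9.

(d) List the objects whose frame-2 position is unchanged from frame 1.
none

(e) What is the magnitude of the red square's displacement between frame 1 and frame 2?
5.1

The red square moved from (5.4, 8.0) to (1.1, 5.2), a distance of √(4.3² + 2.8²) ≈ 5.1.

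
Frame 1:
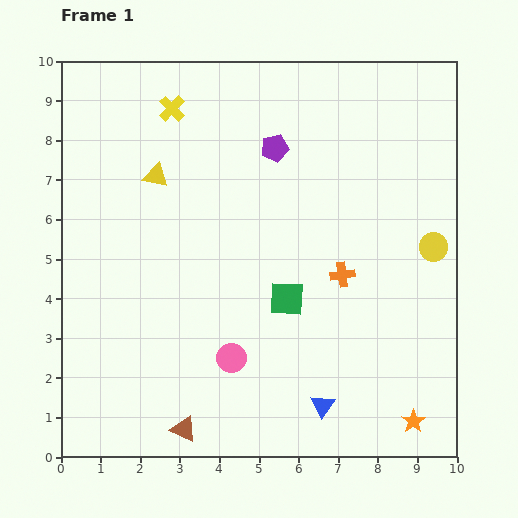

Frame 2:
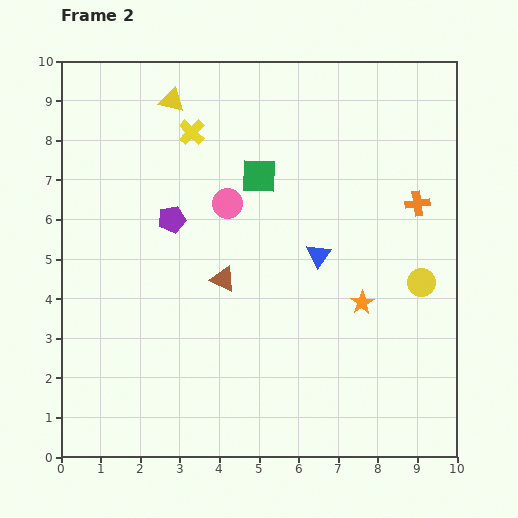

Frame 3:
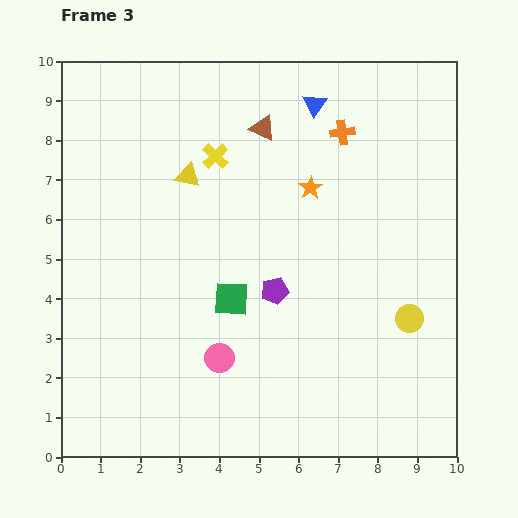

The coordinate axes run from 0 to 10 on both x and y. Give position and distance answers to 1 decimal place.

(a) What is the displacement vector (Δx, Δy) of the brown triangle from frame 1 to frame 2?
(1.0, 3.8)

The brown triangle was at (3.1, 0.7) in frame 1 and (4.1, 4.5) in frame 2.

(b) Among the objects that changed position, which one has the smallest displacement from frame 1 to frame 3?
the pink circle

(moved 0.3)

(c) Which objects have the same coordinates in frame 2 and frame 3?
none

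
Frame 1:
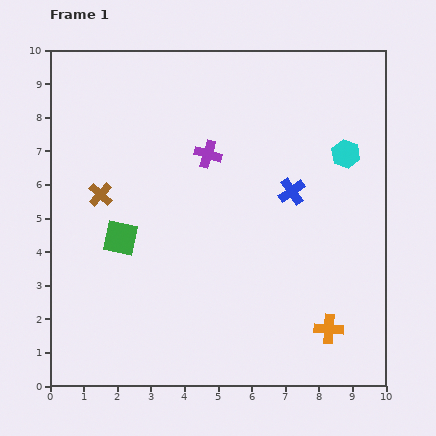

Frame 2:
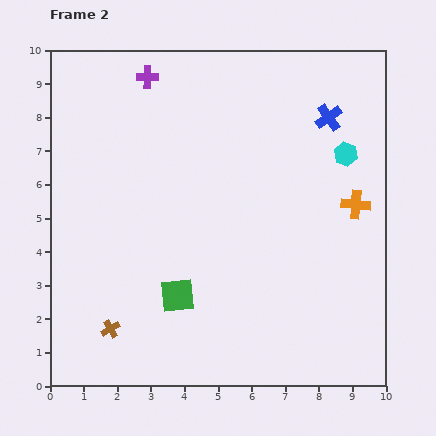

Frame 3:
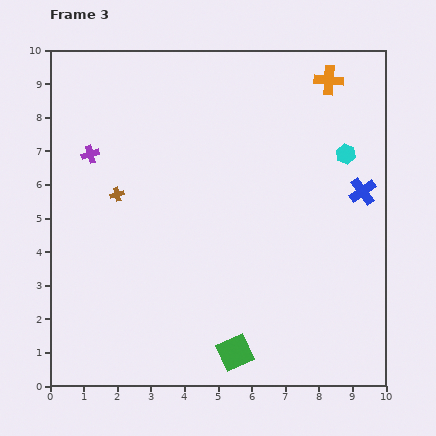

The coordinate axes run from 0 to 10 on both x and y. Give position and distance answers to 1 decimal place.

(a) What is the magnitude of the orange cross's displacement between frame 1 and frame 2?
3.8

The orange cross moved from (8.3, 1.7) to (9.1, 5.4), a distance of √(0.8² + 3.7²) ≈ 3.8.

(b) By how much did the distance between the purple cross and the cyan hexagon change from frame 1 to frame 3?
+3.5

Distance in frame 1: 4.1. Distance in frame 3: 7.6.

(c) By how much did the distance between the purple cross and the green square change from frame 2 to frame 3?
+0.7

Distance in frame 2: 6.6. Distance in frame 3: 7.3.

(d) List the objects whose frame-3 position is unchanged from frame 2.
the cyan hexagon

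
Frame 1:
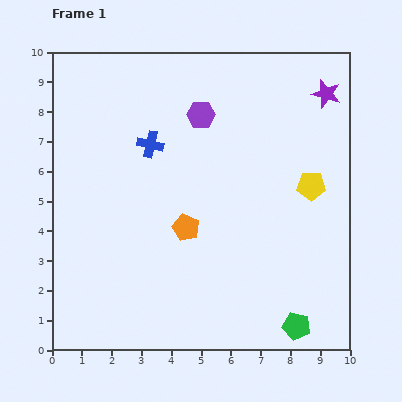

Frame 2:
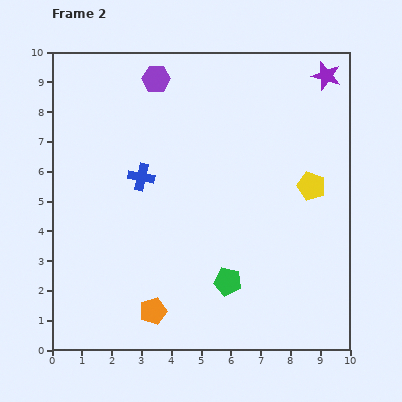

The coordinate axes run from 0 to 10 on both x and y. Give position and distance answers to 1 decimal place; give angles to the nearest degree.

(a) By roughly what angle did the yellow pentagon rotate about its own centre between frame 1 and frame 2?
19° clockwise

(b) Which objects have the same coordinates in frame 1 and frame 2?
the yellow pentagon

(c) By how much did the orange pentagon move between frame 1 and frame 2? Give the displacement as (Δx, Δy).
(-1.1, -2.8)

The orange pentagon was at (4.5, 4.1) in frame 1 and (3.4, 1.3) in frame 2.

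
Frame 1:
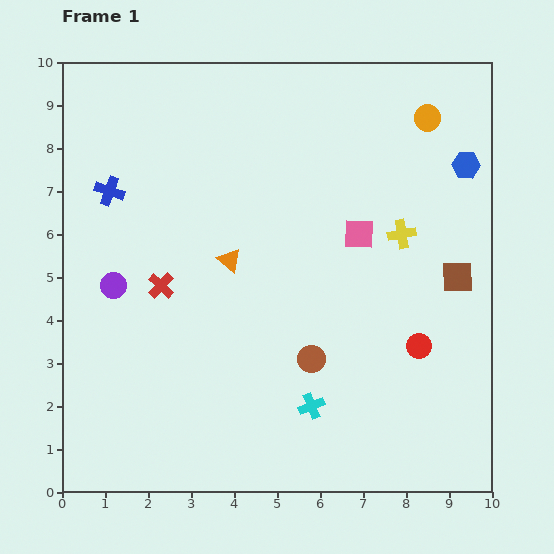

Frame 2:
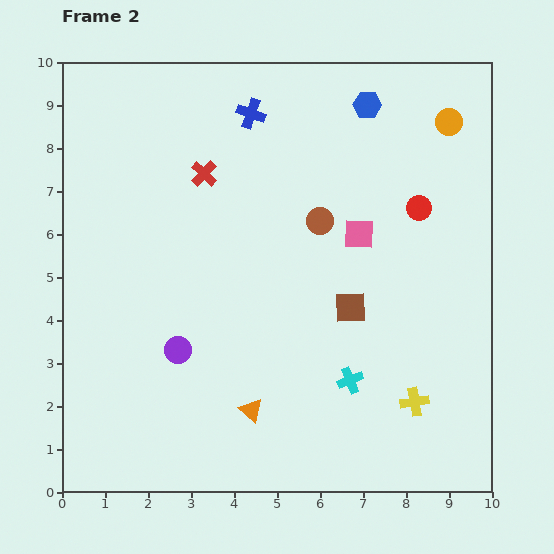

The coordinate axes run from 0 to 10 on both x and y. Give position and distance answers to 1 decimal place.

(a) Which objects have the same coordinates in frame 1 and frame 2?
the pink square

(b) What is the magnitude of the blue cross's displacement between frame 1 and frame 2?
3.8

The blue cross moved from (1.1, 7.0) to (4.4, 8.8), a distance of √(3.3² + 1.8²) ≈ 3.8.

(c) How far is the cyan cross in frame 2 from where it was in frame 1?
1.1

The cyan cross moved from (5.8, 2.0) to (6.7, 2.6), a distance of √(0.9² + 0.6²) ≈ 1.1.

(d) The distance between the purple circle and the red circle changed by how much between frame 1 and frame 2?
-0.7

Distance in frame 1: 7.2. Distance in frame 2: 6.5.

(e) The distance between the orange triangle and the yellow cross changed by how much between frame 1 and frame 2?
-0.2

Distance in frame 1: 4.0. Distance in frame 2: 3.8.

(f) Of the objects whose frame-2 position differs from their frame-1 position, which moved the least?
the orange circle

(moved 0.5)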